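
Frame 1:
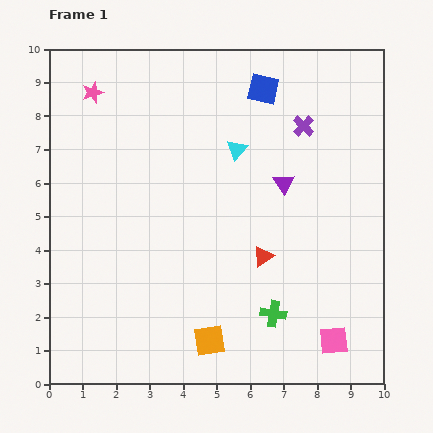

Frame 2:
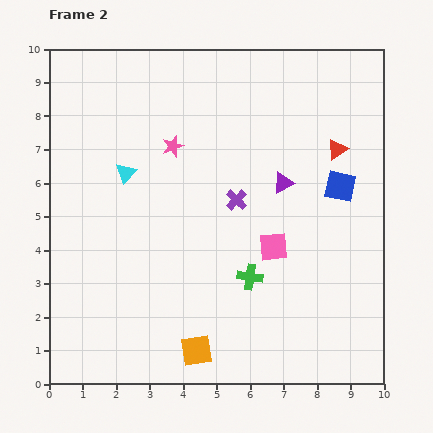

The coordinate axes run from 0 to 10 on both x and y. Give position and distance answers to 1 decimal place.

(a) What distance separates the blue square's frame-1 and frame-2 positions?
3.7

The blue square moved from (6.4, 8.8) to (8.7, 5.9), a distance of √(2.3² + 2.9²) ≈ 3.7.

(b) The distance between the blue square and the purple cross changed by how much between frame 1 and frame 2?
+1.5

Distance in frame 1: 1.6. Distance in frame 2: 3.1.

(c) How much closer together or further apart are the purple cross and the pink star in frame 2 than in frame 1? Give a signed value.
-3.9

Distance in frame 1: 6.4. Distance in frame 2: 2.5.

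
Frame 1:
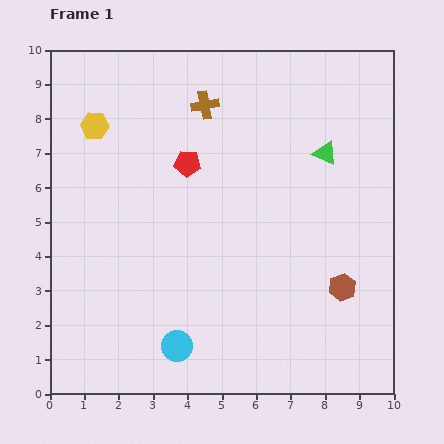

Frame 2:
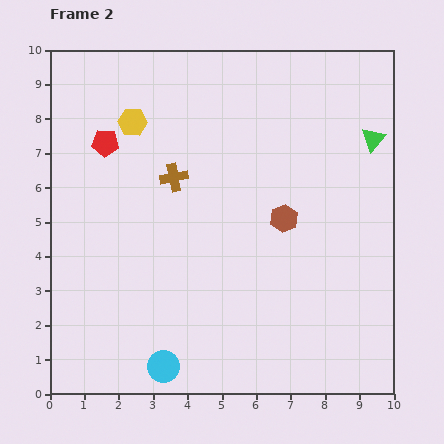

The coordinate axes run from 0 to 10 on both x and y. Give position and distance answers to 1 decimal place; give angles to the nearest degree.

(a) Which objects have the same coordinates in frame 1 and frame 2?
none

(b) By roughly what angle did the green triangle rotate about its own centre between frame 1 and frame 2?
46° clockwise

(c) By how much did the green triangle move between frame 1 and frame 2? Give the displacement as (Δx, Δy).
(1.4, 0.4)

The green triangle was at (8.0, 7.0) in frame 1 and (9.4, 7.4) in frame 2.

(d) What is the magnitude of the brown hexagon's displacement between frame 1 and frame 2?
2.6

The brown hexagon moved from (8.5, 3.1) to (6.8, 5.1), a distance of √(1.7² + 2.0²) ≈ 2.6.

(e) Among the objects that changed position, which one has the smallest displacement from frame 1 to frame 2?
the cyan circle

(moved 0.7)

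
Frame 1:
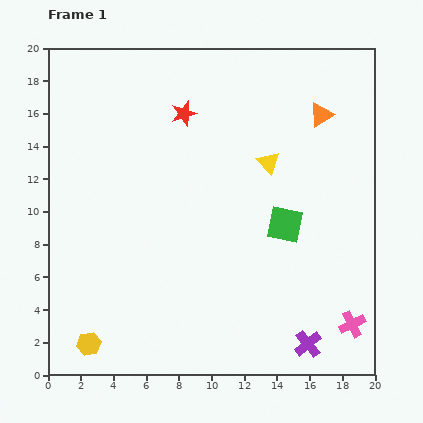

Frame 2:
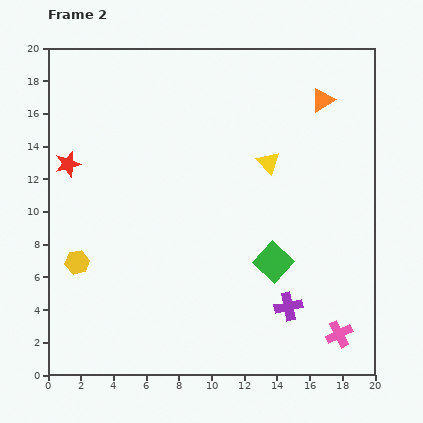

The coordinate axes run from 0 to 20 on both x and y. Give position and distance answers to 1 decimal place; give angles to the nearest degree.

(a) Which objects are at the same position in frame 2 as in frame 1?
the yellow triangle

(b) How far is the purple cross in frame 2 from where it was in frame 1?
2.6

The purple cross moved from (15.9, 1.9) to (14.7, 4.2), a distance of √(1.2² + 2.3²) ≈ 2.6.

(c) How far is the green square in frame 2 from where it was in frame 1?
2.4

The green square moved from (14.5, 9.2) to (13.8, 6.9), a distance of √(0.7² + 2.3²) ≈ 2.4.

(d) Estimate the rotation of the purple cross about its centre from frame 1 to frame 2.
28° clockwise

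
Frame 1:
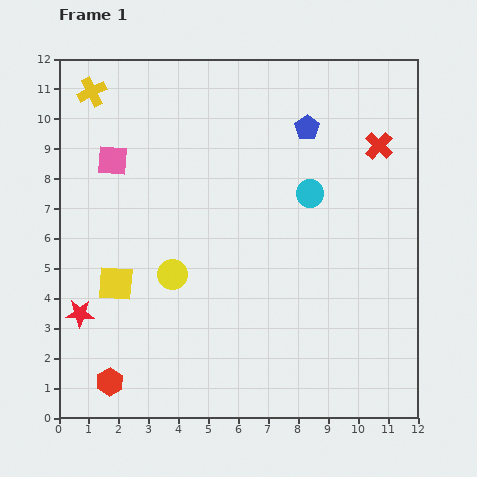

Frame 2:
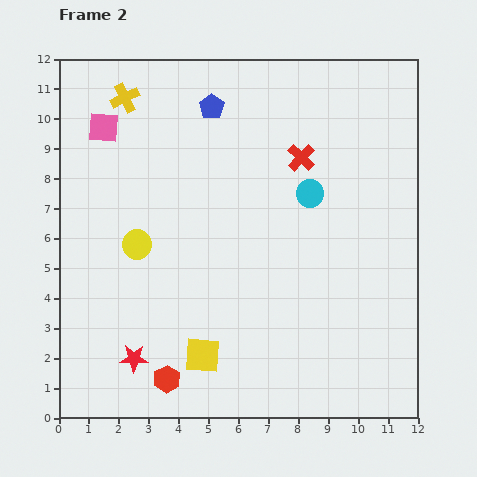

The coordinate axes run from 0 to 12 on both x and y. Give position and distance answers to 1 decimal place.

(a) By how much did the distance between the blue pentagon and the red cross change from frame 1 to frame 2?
+0.9

Distance in frame 1: 2.5. Distance in frame 2: 3.4.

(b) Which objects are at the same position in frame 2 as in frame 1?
the cyan circle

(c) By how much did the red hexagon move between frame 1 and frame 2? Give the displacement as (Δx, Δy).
(1.9, 0.1)

The red hexagon was at (1.7, 1.2) in frame 1 and (3.6, 1.3) in frame 2.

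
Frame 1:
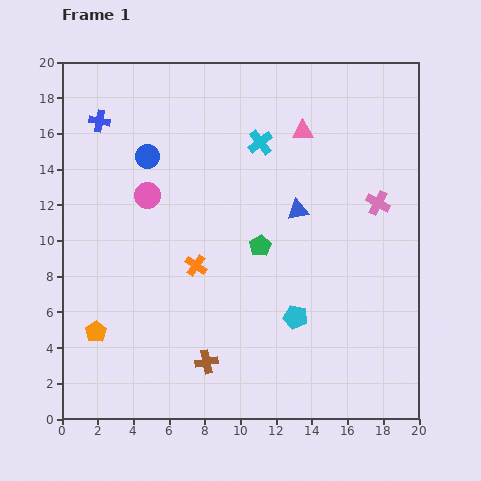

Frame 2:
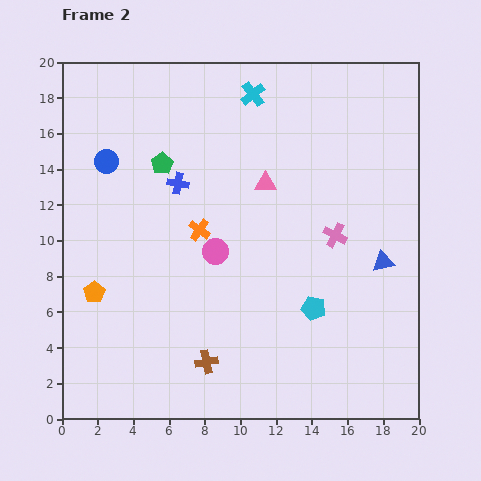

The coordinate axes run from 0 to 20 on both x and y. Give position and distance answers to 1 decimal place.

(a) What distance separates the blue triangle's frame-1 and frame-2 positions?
5.6

The blue triangle moved from (13.2, 11.7) to (18.0, 8.8), a distance of √(4.8² + 2.9²) ≈ 5.6.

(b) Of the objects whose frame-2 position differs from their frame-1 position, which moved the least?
the cyan pentagon

(moved 1.1)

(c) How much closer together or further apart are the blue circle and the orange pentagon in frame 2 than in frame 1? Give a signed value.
-2.9

Distance in frame 1: 10.2. Distance in frame 2: 7.3.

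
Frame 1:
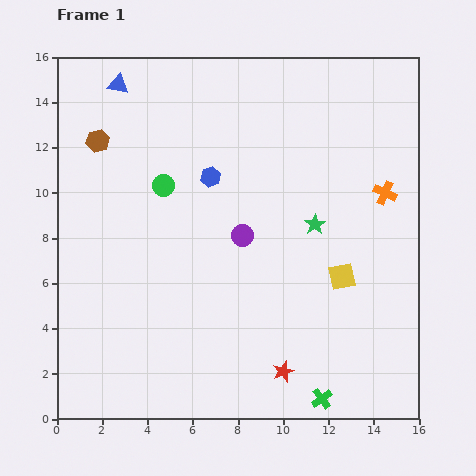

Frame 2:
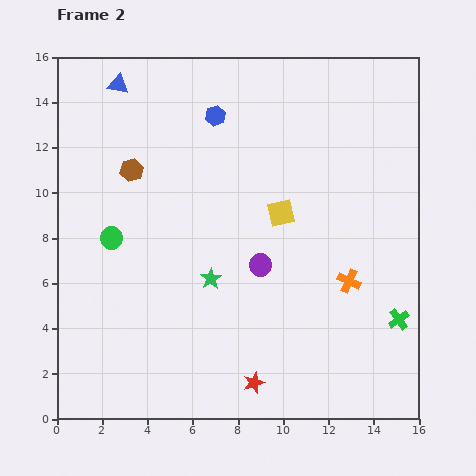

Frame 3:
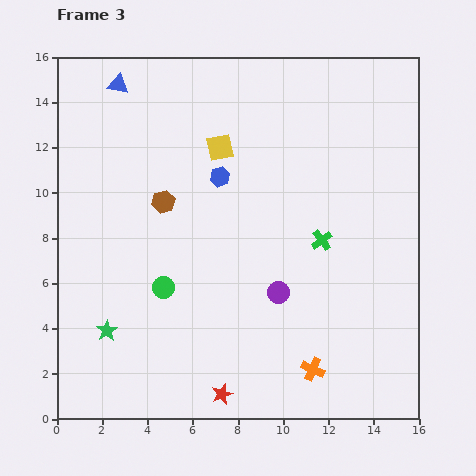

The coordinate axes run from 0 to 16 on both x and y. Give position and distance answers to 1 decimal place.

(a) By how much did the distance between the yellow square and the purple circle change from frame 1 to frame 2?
-2.3

Distance in frame 1: 4.8. Distance in frame 2: 2.5.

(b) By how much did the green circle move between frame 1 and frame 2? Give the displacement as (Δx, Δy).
(-2.3, -2.3)

The green circle was at (4.7, 10.3) in frame 1 and (2.4, 8.0) in frame 2.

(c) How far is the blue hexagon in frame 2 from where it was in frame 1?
2.7

The blue hexagon moved from (6.8, 10.7) to (7.0, 13.4), a distance of √(0.2² + 2.7²) ≈ 2.7.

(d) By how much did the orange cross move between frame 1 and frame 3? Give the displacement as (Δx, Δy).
(-3.2, -7.8)

The orange cross was at (14.5, 10.0) in frame 1 and (11.3, 2.2) in frame 3.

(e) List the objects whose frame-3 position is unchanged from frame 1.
the blue triangle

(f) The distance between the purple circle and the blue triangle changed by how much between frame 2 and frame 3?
+1.4

Distance in frame 2: 10.2. Distance in frame 3: 11.6.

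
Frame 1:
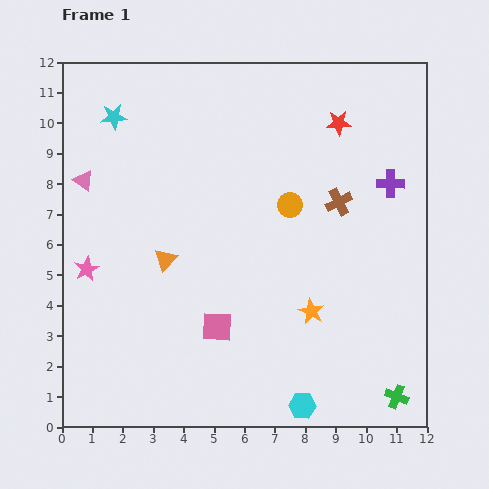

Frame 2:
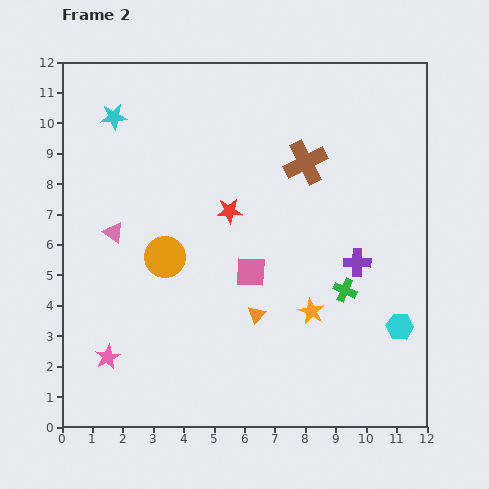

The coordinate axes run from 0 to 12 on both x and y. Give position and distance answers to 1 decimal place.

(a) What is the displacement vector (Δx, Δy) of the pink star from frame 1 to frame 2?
(0.7, -2.9)

The pink star was at (0.8, 5.2) in frame 1 and (1.5, 2.3) in frame 2.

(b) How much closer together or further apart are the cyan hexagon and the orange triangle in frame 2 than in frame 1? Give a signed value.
-1.9

Distance in frame 1: 6.6. Distance in frame 2: 4.7.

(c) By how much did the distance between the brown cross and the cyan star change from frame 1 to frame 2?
-1.4

Distance in frame 1: 7.9. Distance in frame 2: 6.5.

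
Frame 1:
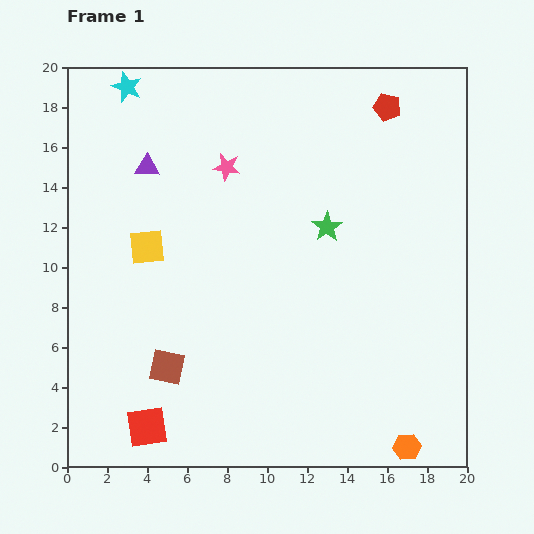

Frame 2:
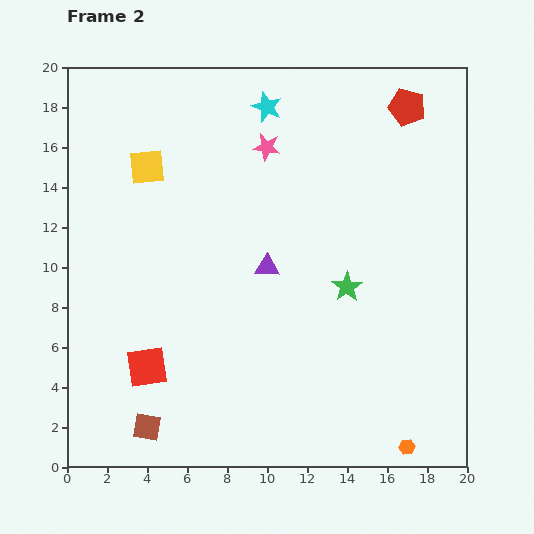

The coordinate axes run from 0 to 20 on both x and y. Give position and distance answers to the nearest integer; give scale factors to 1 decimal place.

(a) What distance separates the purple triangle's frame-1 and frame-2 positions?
8

The purple triangle moved from (4, 15) to (10, 10), a distance of √(6² + 5²) ≈ 8.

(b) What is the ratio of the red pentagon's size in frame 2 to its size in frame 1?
1.4×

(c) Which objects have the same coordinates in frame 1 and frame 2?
the orange hexagon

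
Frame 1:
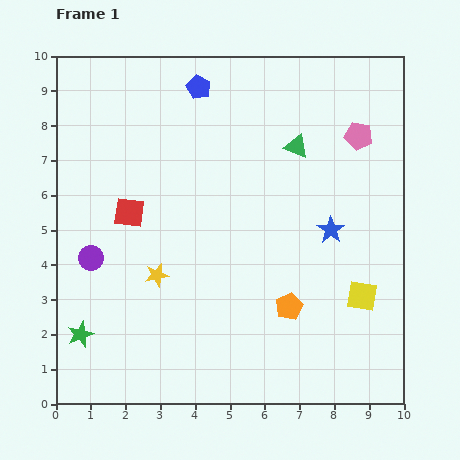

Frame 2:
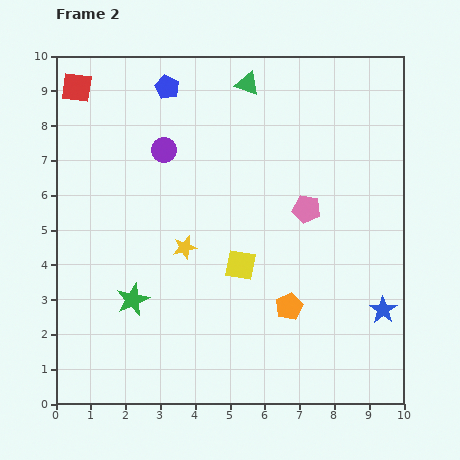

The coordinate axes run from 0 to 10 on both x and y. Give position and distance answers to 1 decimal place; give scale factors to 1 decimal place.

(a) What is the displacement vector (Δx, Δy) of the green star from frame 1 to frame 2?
(1.5, 1.0)

The green star was at (0.7, 2.0) in frame 1 and (2.2, 3.0) in frame 2.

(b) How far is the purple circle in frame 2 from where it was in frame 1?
3.7

The purple circle moved from (1.0, 4.2) to (3.1, 7.3), a distance of √(2.1² + 3.1²) ≈ 3.7.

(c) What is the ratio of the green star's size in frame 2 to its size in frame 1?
1.3×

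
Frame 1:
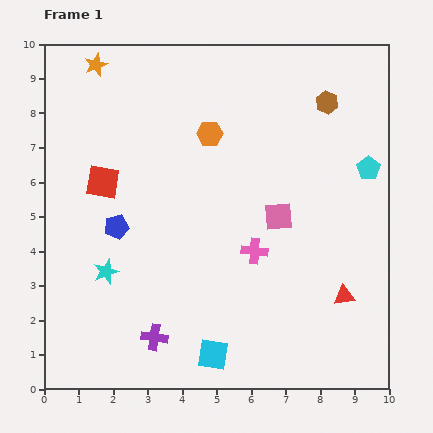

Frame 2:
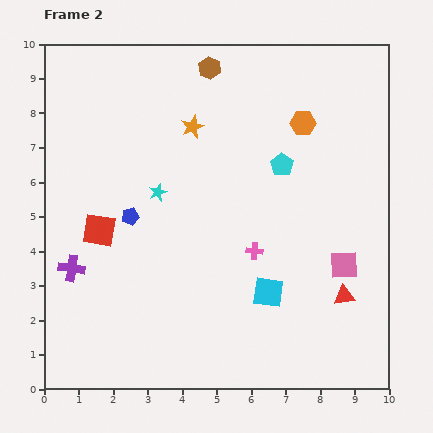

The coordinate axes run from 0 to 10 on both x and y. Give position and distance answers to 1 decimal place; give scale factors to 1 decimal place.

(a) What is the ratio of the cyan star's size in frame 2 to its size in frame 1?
0.7×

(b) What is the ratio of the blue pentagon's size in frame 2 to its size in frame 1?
0.7×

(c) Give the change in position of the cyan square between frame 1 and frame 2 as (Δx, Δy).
(1.6, 1.8)

The cyan square was at (4.9, 1.0) in frame 1 and (6.5, 2.8) in frame 2.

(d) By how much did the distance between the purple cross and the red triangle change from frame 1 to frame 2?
+2.3

Distance in frame 1: 5.6. Distance in frame 2: 7.9.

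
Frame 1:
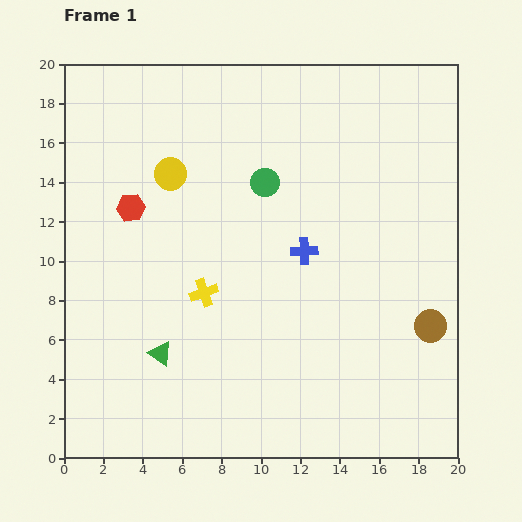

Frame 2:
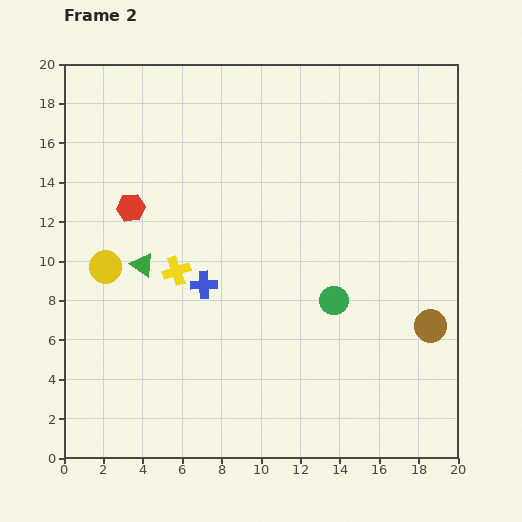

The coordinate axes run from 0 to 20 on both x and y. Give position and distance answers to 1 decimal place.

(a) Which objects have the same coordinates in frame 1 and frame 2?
the red hexagon, the brown circle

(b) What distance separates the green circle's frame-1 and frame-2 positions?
6.9

The green circle moved from (10.2, 14.0) to (13.7, 8.0), a distance of √(3.5² + 6.0²) ≈ 6.9.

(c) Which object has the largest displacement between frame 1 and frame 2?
the green circle

(moved 6.9; next 5.7)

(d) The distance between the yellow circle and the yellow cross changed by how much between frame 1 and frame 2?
-2.6

Distance in frame 1: 6.2. Distance in frame 2: 3.6.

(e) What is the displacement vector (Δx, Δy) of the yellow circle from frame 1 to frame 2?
(-3.3, -4.7)

The yellow circle was at (5.4, 14.4) in frame 1 and (2.1, 9.7) in frame 2.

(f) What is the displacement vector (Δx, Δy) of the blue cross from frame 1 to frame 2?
(-5.1, -1.7)

The blue cross was at (12.2, 10.5) in frame 1 and (7.1, 8.8) in frame 2.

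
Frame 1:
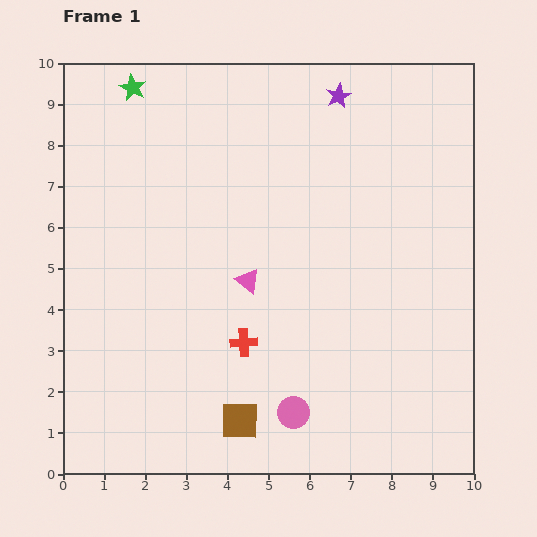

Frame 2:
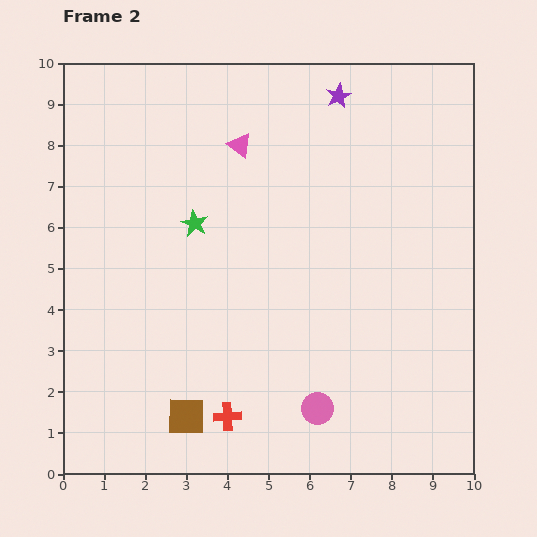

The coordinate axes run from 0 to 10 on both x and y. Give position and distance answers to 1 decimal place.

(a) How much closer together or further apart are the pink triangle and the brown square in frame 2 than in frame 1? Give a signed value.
+3.3

Distance in frame 1: 3.4. Distance in frame 2: 6.7.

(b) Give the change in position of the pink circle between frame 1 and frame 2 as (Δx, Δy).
(0.6, 0.1)

The pink circle was at (5.6, 1.5) in frame 1 and (6.2, 1.6) in frame 2.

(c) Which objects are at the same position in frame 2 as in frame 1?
the purple star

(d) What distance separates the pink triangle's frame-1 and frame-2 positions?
3.3

The pink triangle moved from (4.5, 4.7) to (4.3, 8.0), a distance of √(0.2² + 3.3²) ≈ 3.3.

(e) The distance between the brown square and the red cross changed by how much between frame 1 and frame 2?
-0.9

Distance in frame 1: 1.9. Distance in frame 2: 1.0.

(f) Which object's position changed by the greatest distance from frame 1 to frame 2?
the green star

(moved 3.6; next 3.3)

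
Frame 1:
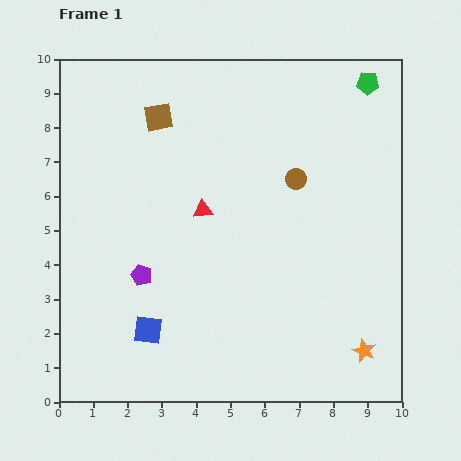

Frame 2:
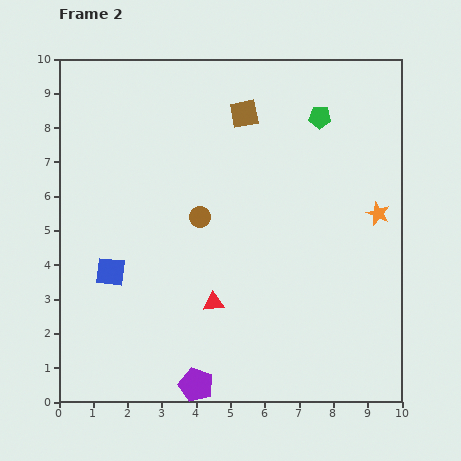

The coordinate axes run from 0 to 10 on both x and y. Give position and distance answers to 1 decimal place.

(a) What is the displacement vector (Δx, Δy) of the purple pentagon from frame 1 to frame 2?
(1.6, -3.2)

The purple pentagon was at (2.4, 3.7) in frame 1 and (4.0, 0.5) in frame 2.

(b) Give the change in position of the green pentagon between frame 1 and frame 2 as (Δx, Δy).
(-1.4, -1.0)

The green pentagon was at (9.0, 9.3) in frame 1 and (7.6, 8.3) in frame 2.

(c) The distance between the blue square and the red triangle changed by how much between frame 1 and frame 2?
-0.7

Distance in frame 1: 3.8. Distance in frame 2: 3.1.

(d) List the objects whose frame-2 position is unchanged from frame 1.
none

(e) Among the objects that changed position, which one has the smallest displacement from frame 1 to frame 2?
the green pentagon

(moved 1.7)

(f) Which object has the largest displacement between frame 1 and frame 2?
the orange star

(moved 4.0; next 3.6)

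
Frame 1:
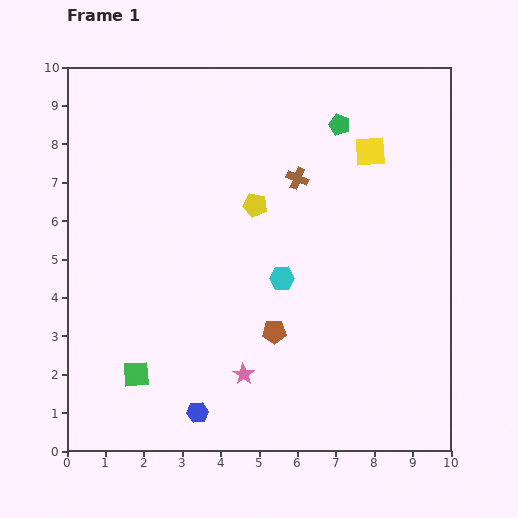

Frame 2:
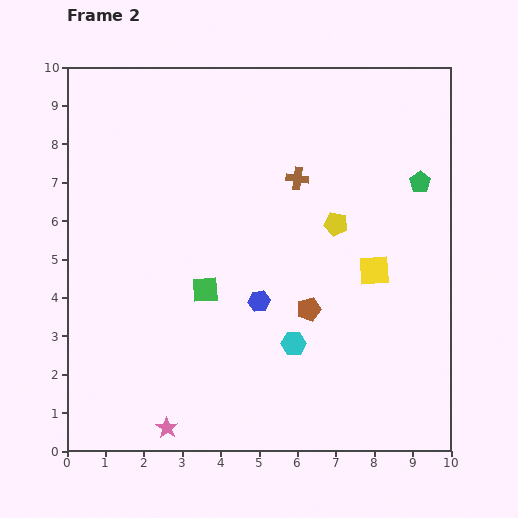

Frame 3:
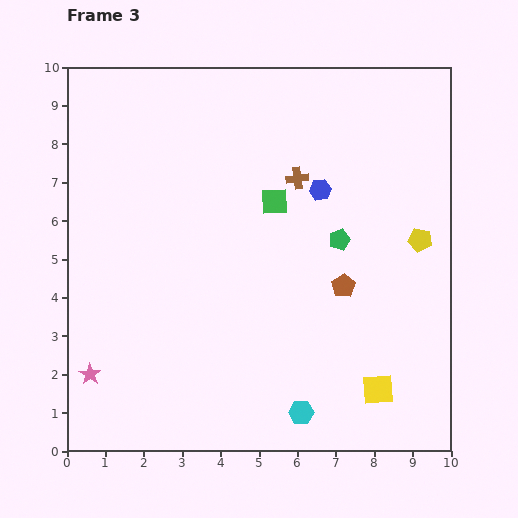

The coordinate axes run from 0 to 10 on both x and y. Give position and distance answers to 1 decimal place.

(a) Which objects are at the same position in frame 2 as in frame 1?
the brown cross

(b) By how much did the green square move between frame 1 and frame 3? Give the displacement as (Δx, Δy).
(3.6, 4.5)

The green square was at (1.8, 2.0) in frame 1 and (5.4, 6.5) in frame 3.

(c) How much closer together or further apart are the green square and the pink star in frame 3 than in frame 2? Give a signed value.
+2.9

Distance in frame 2: 3.7. Distance in frame 3: 6.6.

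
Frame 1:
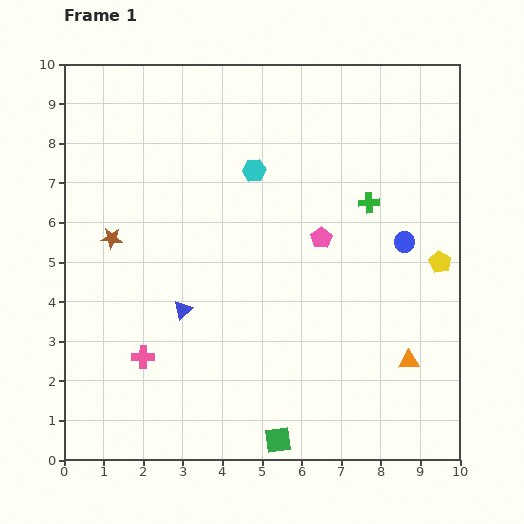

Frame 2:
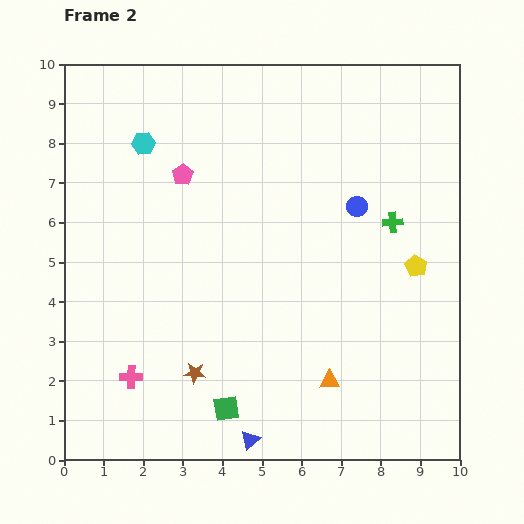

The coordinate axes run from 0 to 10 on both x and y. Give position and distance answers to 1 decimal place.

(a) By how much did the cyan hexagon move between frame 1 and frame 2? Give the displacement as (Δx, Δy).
(-2.8, 0.7)

The cyan hexagon was at (4.8, 7.3) in frame 1 and (2.0, 8.0) in frame 2.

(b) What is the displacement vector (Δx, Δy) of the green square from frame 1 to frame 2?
(-1.3, 0.8)

The green square was at (5.4, 0.5) in frame 1 and (4.1, 1.3) in frame 2.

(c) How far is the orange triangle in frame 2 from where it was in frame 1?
2.1

The orange triangle moved from (8.7, 2.5) to (6.7, 2.0), a distance of √(2.0² + 0.5²) ≈ 2.1.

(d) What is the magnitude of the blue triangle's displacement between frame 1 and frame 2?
3.7

The blue triangle moved from (3.0, 3.8) to (4.7, 0.5), a distance of √(1.7² + 3.3²) ≈ 3.7.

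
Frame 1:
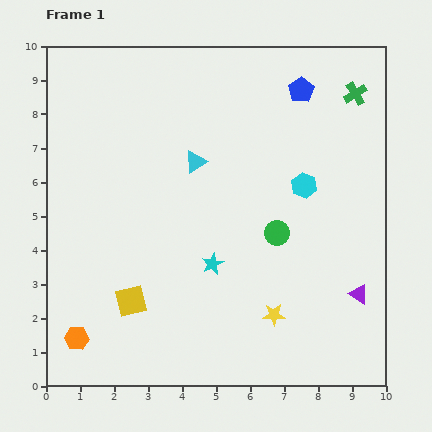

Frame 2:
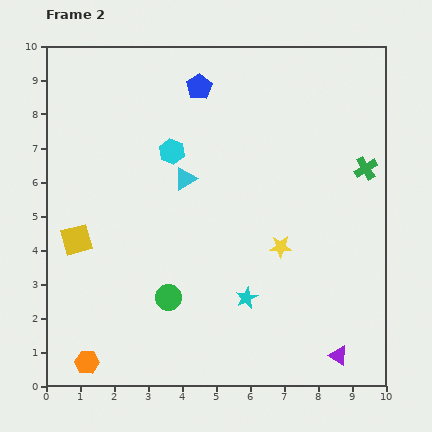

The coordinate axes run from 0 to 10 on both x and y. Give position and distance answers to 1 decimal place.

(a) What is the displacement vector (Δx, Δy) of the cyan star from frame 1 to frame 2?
(1.0, -1.0)

The cyan star was at (4.9, 3.6) in frame 1 and (5.9, 2.6) in frame 2.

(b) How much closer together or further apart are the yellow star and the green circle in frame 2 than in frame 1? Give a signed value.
+1.2

Distance in frame 1: 2.4. Distance in frame 2: 3.6.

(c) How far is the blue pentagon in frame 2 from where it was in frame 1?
3.0

The blue pentagon moved from (7.5, 8.7) to (4.5, 8.8), a distance of √(3.0² + 0.1²) ≈ 3.0.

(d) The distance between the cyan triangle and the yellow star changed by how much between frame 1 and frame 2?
-1.7

Distance in frame 1: 5.1. Distance in frame 2: 3.4.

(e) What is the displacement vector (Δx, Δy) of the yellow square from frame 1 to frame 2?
(-1.6, 1.8)

The yellow square was at (2.5, 2.5) in frame 1 and (0.9, 4.3) in frame 2.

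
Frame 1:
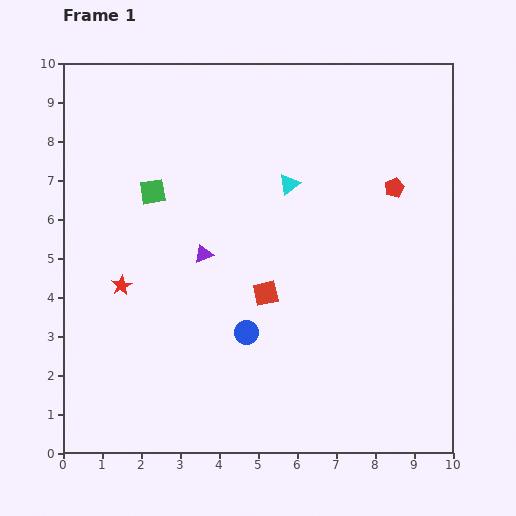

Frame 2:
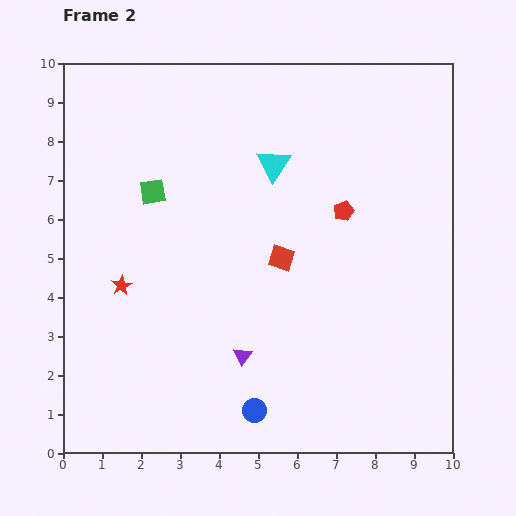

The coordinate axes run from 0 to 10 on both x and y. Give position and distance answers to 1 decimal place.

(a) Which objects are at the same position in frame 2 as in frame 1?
the green square, the red star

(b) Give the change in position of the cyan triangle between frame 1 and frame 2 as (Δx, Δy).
(-0.4, 0.5)

The cyan triangle was at (5.8, 6.9) in frame 1 and (5.4, 7.4) in frame 2.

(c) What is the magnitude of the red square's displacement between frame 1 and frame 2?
1.0

The red square moved from (5.2, 4.1) to (5.6, 5.0), a distance of √(0.4² + 0.9²) ≈ 1.0.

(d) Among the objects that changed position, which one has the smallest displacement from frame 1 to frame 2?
the cyan triangle

(moved 0.6)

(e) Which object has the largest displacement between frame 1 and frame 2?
the purple triangle

(moved 2.8; next 2.0)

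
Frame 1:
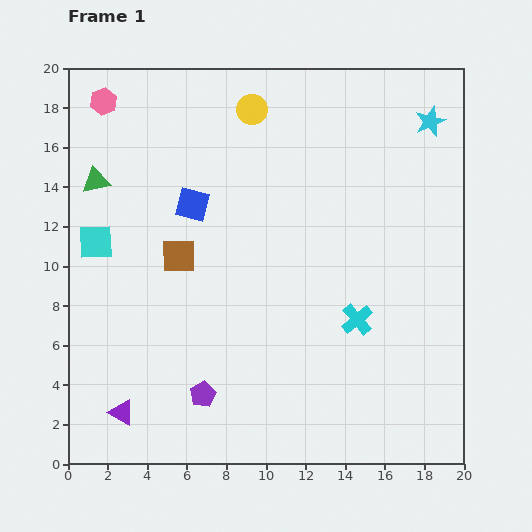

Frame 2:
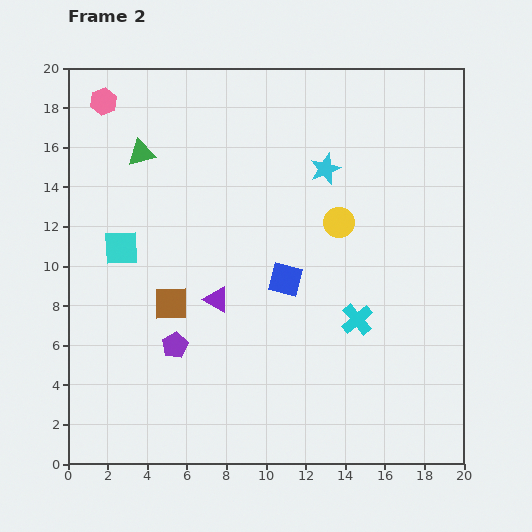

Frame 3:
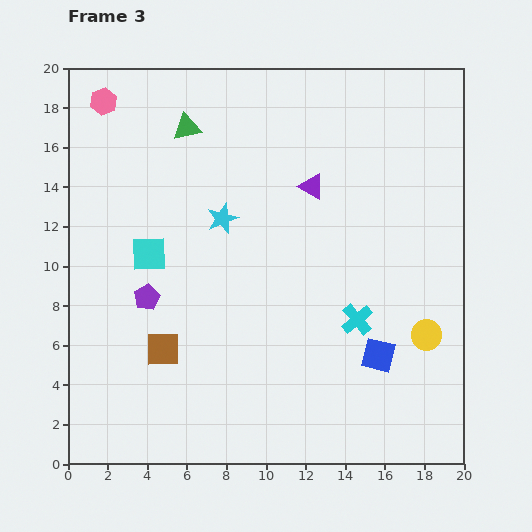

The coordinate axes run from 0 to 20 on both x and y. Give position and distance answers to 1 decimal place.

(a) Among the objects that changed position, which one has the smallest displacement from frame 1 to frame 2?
the cyan square

(moved 1.3)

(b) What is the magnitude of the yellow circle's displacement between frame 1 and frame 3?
14.4

The yellow circle moved from (9.3, 17.9) to (18.1, 6.5), a distance of √(8.8² + 11.4²) ≈ 14.4.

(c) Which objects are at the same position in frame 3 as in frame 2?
the pink hexagon, the cyan cross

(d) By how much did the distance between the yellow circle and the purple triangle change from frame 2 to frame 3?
+2.2

Distance in frame 2: 7.3. Distance in frame 3: 9.5.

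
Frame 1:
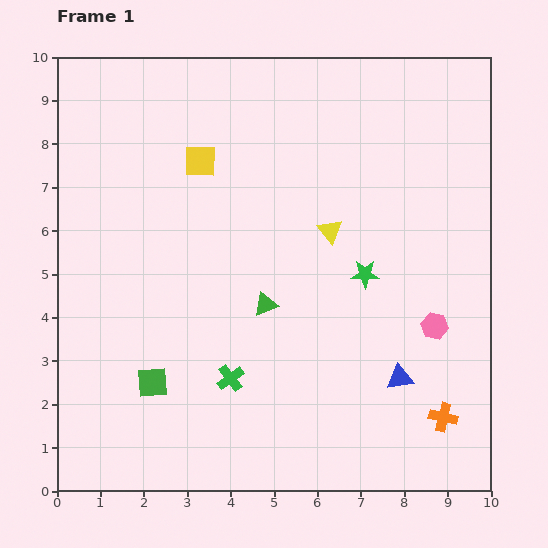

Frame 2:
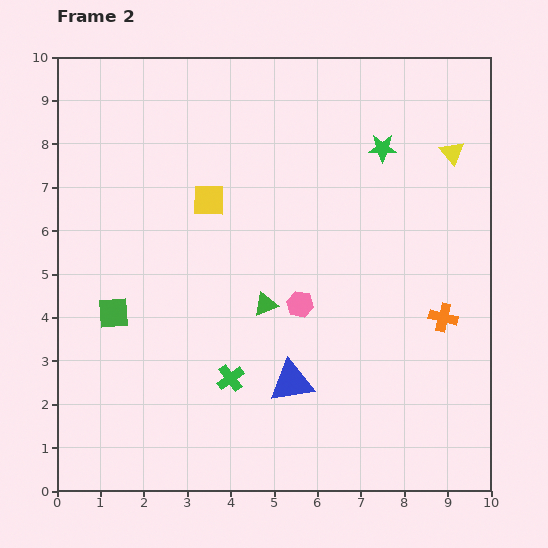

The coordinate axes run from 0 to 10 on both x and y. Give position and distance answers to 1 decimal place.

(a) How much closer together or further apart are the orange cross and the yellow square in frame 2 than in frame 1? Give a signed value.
-2.1

Distance in frame 1: 8.1. Distance in frame 2: 6.0.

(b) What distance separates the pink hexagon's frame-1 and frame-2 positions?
3.1

The pink hexagon moved from (8.7, 3.8) to (5.6, 4.3), a distance of √(3.1² + 0.5²) ≈ 3.1.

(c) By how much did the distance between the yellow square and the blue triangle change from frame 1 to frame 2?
-2.2

Distance in frame 1: 6.8. Distance in frame 2: 4.6.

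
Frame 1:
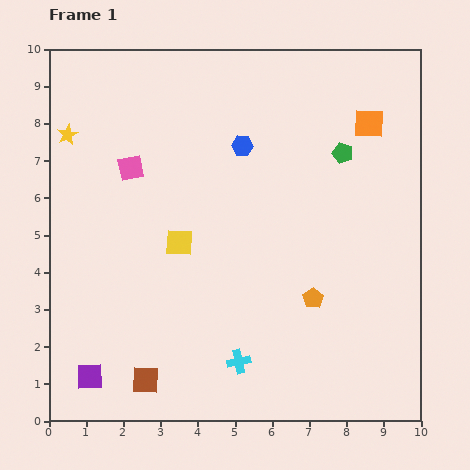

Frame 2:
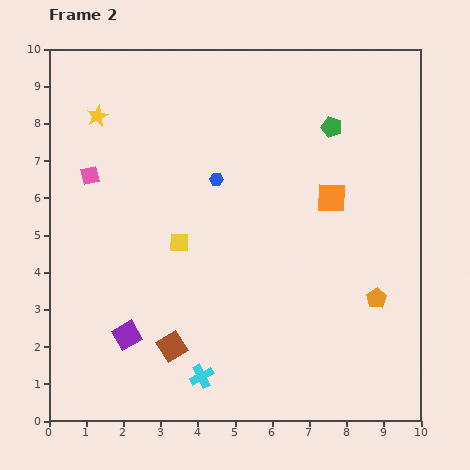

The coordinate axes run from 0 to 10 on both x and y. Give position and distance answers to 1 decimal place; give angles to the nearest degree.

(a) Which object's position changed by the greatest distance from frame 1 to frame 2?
the orange square

(moved 2.2; next 1.7)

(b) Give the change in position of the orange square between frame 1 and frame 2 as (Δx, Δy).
(-1.0, -2.0)

The orange square was at (8.6, 8.0) in frame 1 and (7.6, 6.0) in frame 2.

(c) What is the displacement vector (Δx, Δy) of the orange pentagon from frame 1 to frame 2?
(1.7, 0.0)

The orange pentagon was at (7.1, 3.3) in frame 1 and (8.8, 3.3) in frame 2.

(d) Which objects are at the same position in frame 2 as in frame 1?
the yellow square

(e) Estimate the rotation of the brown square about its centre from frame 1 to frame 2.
35° counter-clockwise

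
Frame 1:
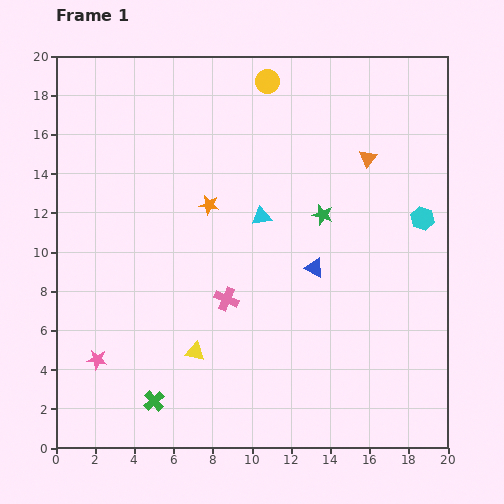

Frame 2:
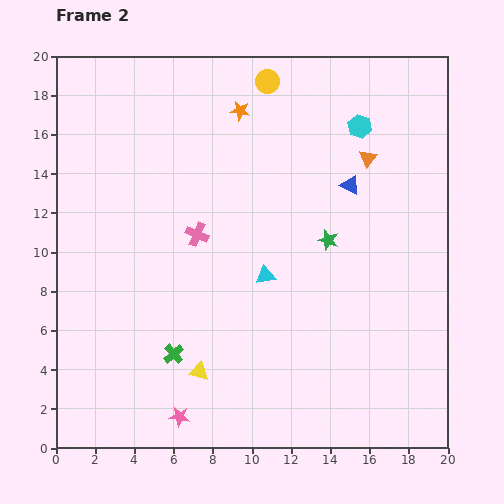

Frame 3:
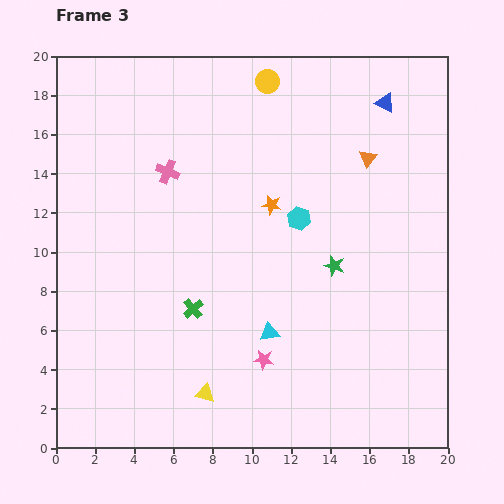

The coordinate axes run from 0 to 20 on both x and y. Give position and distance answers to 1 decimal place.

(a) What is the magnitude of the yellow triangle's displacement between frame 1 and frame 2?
1.0

The yellow triangle moved from (7.1, 4.9) to (7.3, 3.9), a distance of √(0.2² + 1.0²) ≈ 1.0.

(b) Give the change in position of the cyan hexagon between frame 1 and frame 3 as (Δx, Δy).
(-6.3, 0.0)

The cyan hexagon was at (18.7, 11.7) in frame 1 and (12.4, 11.7) in frame 3.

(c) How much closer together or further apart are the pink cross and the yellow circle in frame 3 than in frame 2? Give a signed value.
-1.7

Distance in frame 2: 8.6. Distance in frame 3: 6.9.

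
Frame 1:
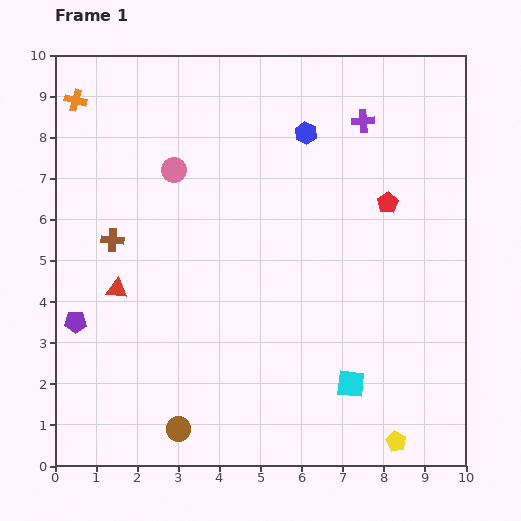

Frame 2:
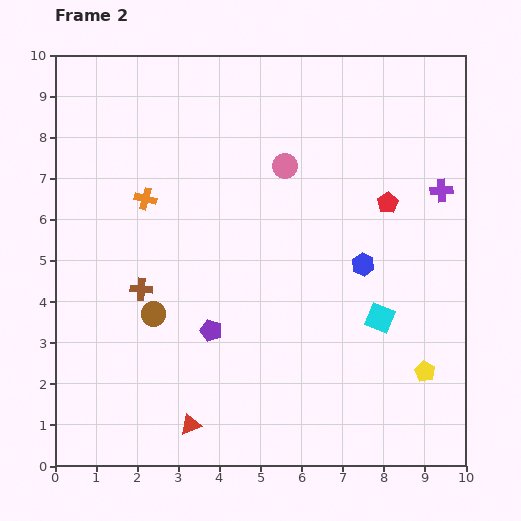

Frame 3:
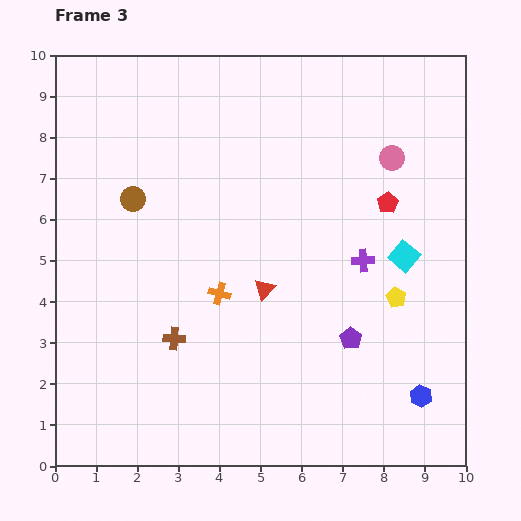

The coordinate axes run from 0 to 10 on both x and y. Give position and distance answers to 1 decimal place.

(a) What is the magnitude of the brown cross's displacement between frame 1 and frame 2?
1.4

The brown cross moved from (1.4, 5.5) to (2.1, 4.3), a distance of √(0.7² + 1.2²) ≈ 1.4.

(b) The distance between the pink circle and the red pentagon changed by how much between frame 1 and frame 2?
-2.6

Distance in frame 1: 5.3. Distance in frame 2: 2.7.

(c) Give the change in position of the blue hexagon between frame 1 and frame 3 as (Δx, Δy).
(2.8, -6.4)

The blue hexagon was at (6.1, 8.1) in frame 1 and (8.9, 1.7) in frame 3.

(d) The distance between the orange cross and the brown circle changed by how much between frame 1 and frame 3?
-5.3

Distance in frame 1: 8.4. Distance in frame 3: 3.1.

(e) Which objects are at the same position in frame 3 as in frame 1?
the red pentagon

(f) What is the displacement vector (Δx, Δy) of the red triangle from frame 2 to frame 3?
(1.8, 3.3)

The red triangle was at (3.3, 1.0) in frame 2 and (5.1, 4.3) in frame 3.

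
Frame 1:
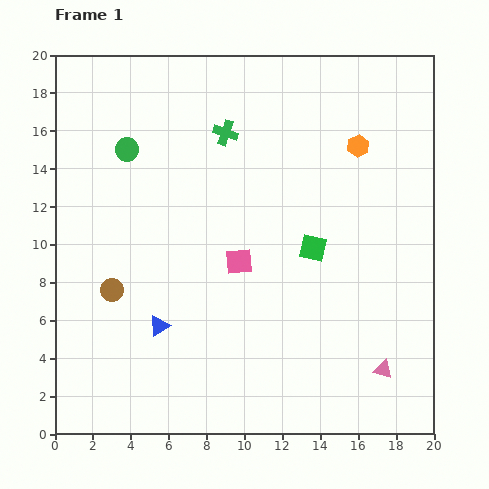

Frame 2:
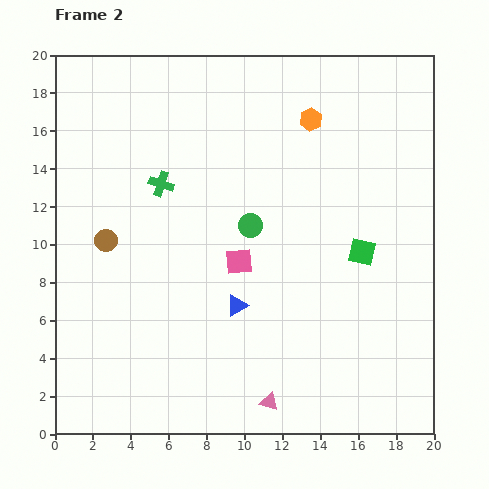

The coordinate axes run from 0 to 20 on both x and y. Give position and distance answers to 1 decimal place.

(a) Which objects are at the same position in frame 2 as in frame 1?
the pink square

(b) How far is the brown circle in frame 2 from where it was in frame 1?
2.6

The brown circle moved from (3.0, 7.6) to (2.7, 10.2), a distance of √(0.3² + 2.6²) ≈ 2.6.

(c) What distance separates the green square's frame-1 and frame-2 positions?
2.6

The green square moved from (13.6, 9.8) to (16.2, 9.6), a distance of √(2.6² + 0.2²) ≈ 2.6.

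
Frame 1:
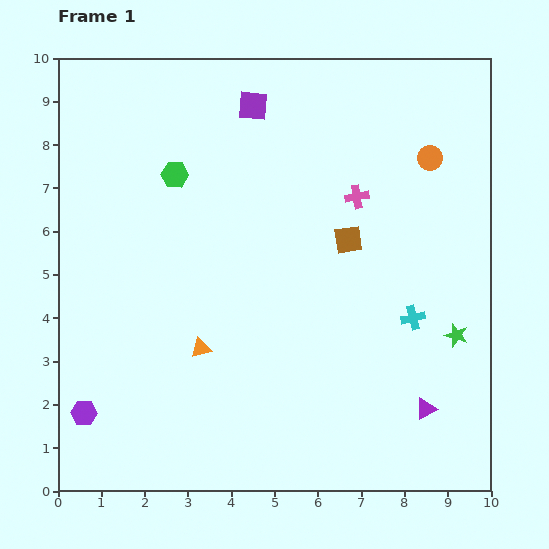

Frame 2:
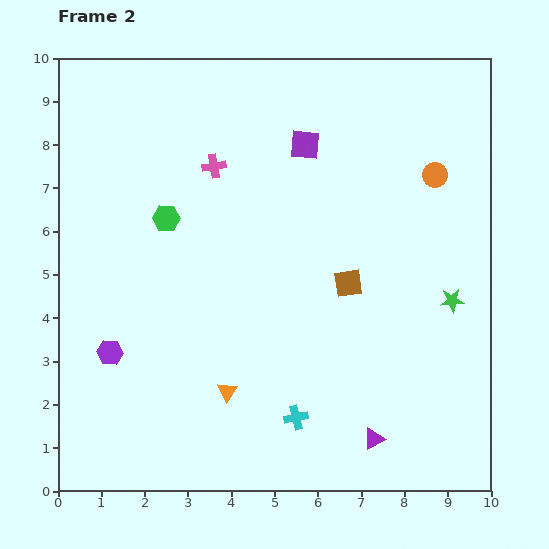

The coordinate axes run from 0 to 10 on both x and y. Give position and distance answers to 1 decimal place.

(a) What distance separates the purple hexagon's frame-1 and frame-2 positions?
1.5

The purple hexagon moved from (0.6, 1.8) to (1.2, 3.2), a distance of √(0.6² + 1.4²) ≈ 1.5.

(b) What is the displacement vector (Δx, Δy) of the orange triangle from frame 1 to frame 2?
(0.6, -1.0)

The orange triangle was at (3.3, 3.3) in frame 1 and (3.9, 2.3) in frame 2.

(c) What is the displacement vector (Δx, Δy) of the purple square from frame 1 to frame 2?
(1.2, -0.9)

The purple square was at (4.5, 8.9) in frame 1 and (5.7, 8.0) in frame 2.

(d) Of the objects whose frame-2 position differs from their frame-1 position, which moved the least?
the orange circle

(moved 0.4)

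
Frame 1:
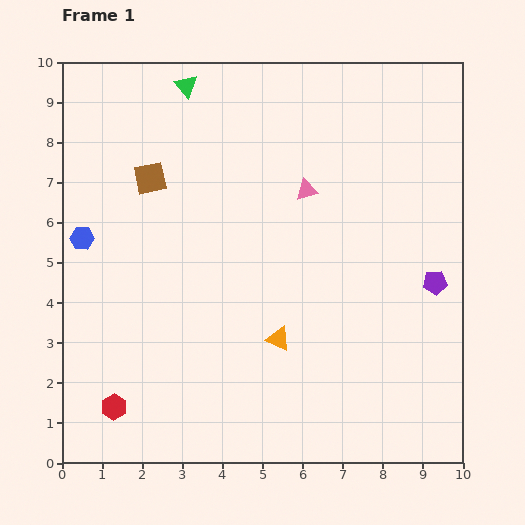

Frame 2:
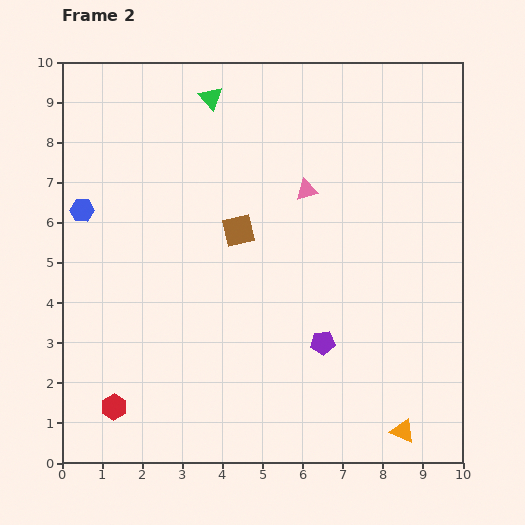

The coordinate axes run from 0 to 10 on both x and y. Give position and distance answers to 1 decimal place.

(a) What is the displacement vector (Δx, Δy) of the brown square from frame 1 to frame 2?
(2.2, -1.3)

The brown square was at (2.2, 7.1) in frame 1 and (4.4, 5.8) in frame 2.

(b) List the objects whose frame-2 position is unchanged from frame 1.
the red hexagon, the pink triangle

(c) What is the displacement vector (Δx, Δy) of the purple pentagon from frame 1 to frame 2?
(-2.8, -1.5)

The purple pentagon was at (9.3, 4.5) in frame 1 and (6.5, 3.0) in frame 2.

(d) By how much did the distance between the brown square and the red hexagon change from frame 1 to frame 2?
-0.4

Distance in frame 1: 5.8. Distance in frame 2: 5.4.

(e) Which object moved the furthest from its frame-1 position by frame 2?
the orange triangle

(moved 3.9; next 3.2)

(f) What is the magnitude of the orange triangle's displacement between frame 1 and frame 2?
3.9

The orange triangle moved from (5.4, 3.1) to (8.5, 0.8), a distance of √(3.1² + 2.3²) ≈ 3.9.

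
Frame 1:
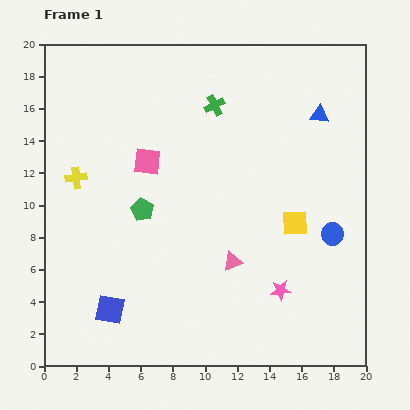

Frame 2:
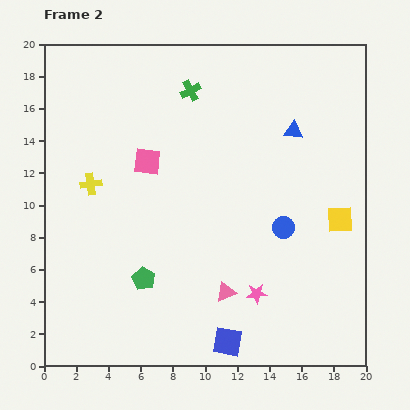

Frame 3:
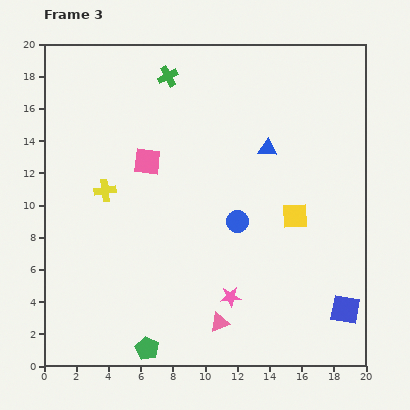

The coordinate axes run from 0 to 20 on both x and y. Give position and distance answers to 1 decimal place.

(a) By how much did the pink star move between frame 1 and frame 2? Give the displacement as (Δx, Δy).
(-1.5, -0.2)

The pink star was at (14.7, 4.7) in frame 1 and (13.2, 4.5) in frame 2.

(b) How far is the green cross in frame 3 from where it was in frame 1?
3.4

The green cross moved from (10.6, 16.2) to (7.7, 18.0), a distance of √(2.9² + 1.8²) ≈ 3.4.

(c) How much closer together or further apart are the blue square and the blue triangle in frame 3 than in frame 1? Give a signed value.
-6.7

Distance in frame 1: 17.8. Distance in frame 3: 11.1.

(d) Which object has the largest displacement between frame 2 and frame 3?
the blue square

(moved 7.6; next 4.3)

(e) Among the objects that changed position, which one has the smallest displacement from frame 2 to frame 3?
the yellow cross

(moved 1.0)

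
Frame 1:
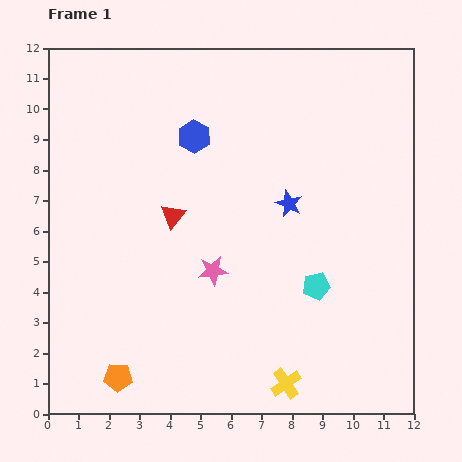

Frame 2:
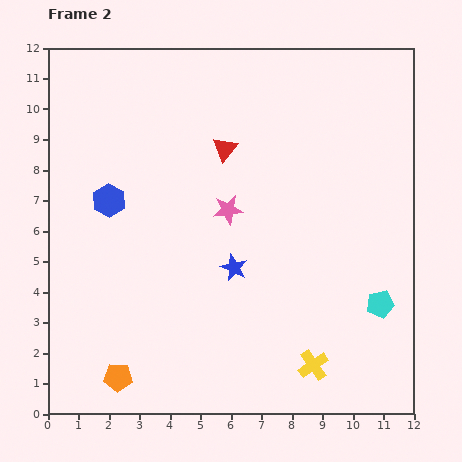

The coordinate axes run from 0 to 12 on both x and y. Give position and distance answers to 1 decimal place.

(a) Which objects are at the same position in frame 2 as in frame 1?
the orange pentagon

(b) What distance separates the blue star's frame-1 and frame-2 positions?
2.8

The blue star moved from (7.9, 6.9) to (6.1, 4.8), a distance of √(1.8² + 2.1²) ≈ 2.8.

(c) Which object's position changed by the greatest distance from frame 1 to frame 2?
the blue hexagon

(moved 3.5; next 2.8)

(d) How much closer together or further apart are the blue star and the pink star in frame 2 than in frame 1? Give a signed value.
-1.4

Distance in frame 1: 3.3. Distance in frame 2: 1.9.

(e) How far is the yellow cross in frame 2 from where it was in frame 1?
1.1

The yellow cross moved from (7.8, 1.0) to (8.7, 1.6), a distance of √(0.9² + 0.6²) ≈ 1.1.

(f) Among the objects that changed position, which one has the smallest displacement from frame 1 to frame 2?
the yellow cross

(moved 1.1)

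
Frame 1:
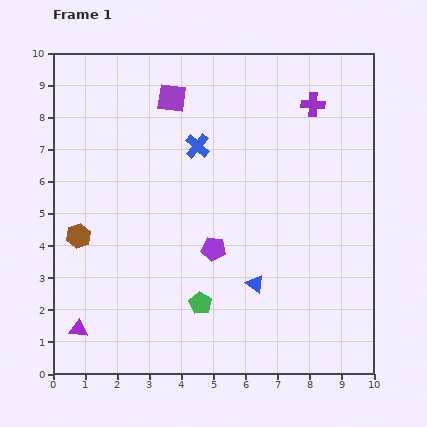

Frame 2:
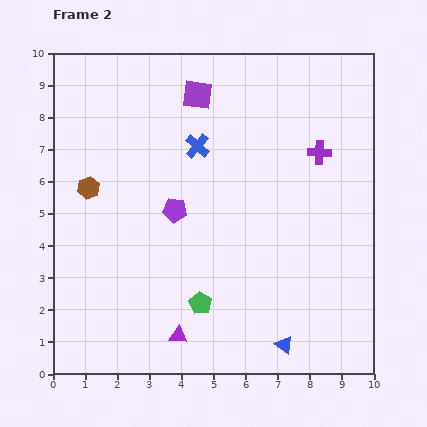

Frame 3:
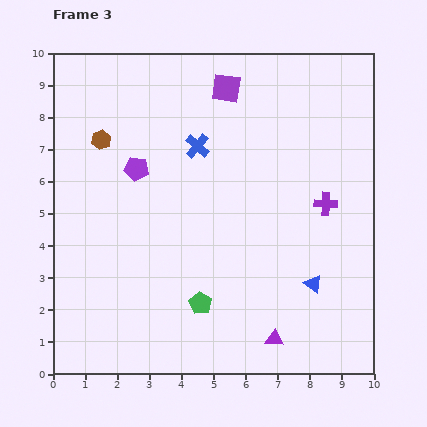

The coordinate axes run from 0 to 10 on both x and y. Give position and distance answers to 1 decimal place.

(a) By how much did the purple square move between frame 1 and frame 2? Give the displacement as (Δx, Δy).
(0.8, 0.1)

The purple square was at (3.7, 8.6) in frame 1 and (4.5, 8.7) in frame 2.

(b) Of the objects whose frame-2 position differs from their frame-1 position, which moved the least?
the purple square

(moved 0.8)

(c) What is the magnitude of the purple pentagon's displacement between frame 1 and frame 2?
1.7

The purple pentagon moved from (5.0, 3.9) to (3.8, 5.1), a distance of √(1.2² + 1.2²) ≈ 1.7.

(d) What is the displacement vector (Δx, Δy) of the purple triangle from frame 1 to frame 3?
(6.1, -0.3)

The purple triangle was at (0.8, 1.4) in frame 1 and (6.9, 1.1) in frame 3.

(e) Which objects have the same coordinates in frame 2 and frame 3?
the blue cross, the green pentagon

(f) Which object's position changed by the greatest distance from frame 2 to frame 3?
the purple triangle

(moved 3.0; next 2.1)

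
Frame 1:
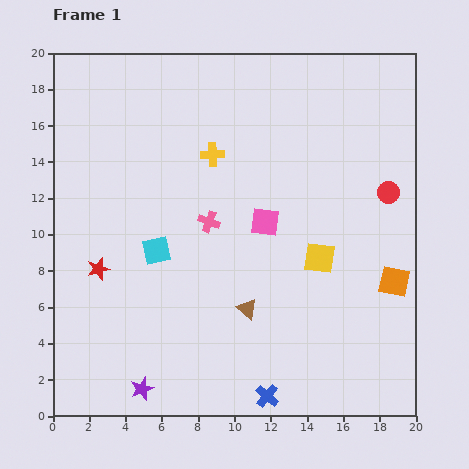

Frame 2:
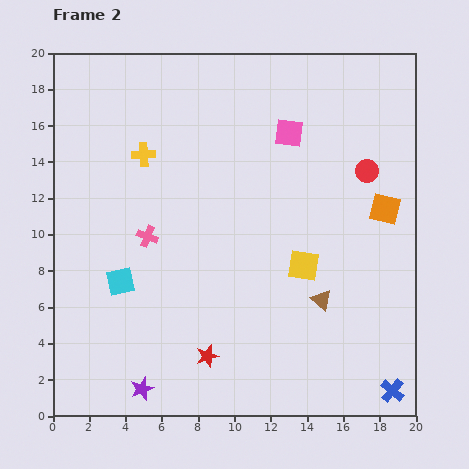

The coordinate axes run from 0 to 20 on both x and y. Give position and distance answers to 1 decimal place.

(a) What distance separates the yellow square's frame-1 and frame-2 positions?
1.0

The yellow square moved from (14.7, 8.7) to (13.8, 8.3), a distance of √(0.9² + 0.4²) ≈ 1.0.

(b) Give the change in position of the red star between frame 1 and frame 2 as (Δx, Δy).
(6.0, -4.8)

The red star was at (2.5, 8.1) in frame 1 and (8.5, 3.3) in frame 2.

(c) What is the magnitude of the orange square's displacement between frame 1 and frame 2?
4.0

The orange square moved from (18.8, 7.4) to (18.3, 11.4), a distance of √(0.5² + 4.0²) ≈ 4.0.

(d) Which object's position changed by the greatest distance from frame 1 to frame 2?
the red star

(moved 7.7; next 6.9)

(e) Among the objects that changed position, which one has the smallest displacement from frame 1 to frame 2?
the yellow square

(moved 1.0)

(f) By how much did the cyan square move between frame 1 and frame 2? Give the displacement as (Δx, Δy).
(-2.0, -1.7)

The cyan square was at (5.7, 9.1) in frame 1 and (3.7, 7.4) in frame 2.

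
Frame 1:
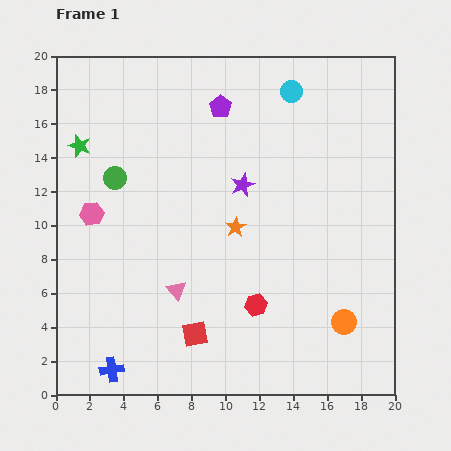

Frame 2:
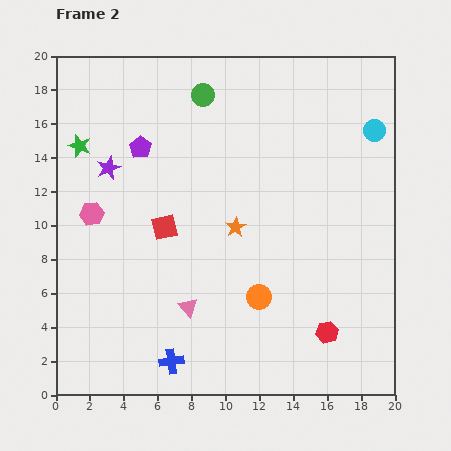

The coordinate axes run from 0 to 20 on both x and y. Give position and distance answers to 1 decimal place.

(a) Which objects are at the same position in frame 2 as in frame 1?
the orange star, the green star, the pink hexagon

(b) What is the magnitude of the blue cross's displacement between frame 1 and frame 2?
3.5

The blue cross moved from (3.3, 1.5) to (6.8, 2.0), a distance of √(3.5² + 0.5²) ≈ 3.5.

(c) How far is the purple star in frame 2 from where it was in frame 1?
8.0

The purple star moved from (11.0, 12.4) to (3.1, 13.4), a distance of √(7.9² + 1.0²) ≈ 8.0.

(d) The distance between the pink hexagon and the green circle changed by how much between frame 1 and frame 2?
+7.1

Distance in frame 1: 2.5. Distance in frame 2: 9.6.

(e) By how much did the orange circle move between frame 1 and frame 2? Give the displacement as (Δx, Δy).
(-5.0, 1.5)

The orange circle was at (17.0, 4.3) in frame 1 and (12.0, 5.8) in frame 2.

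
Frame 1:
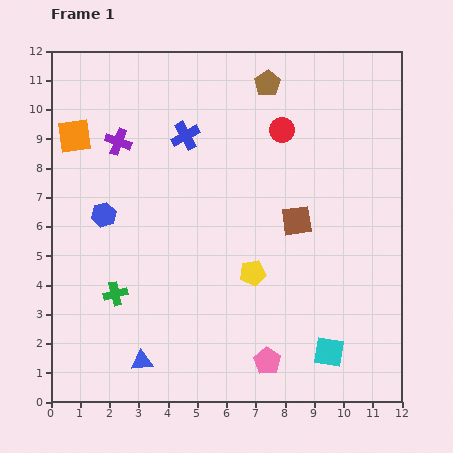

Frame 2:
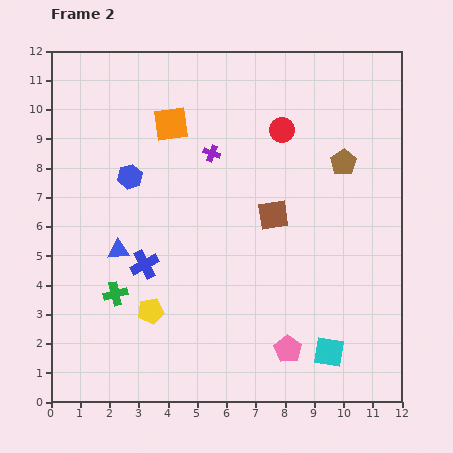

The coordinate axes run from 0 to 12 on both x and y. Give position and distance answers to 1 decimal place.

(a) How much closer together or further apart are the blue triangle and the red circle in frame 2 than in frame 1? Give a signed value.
-2.3

Distance in frame 1: 9.2. Distance in frame 2: 6.9.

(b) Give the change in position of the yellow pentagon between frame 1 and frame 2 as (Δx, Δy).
(-3.5, -1.3)

The yellow pentagon was at (6.9, 4.4) in frame 1 and (3.4, 3.1) in frame 2.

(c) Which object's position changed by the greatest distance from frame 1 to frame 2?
the blue cross

(moved 4.6; next 3.9)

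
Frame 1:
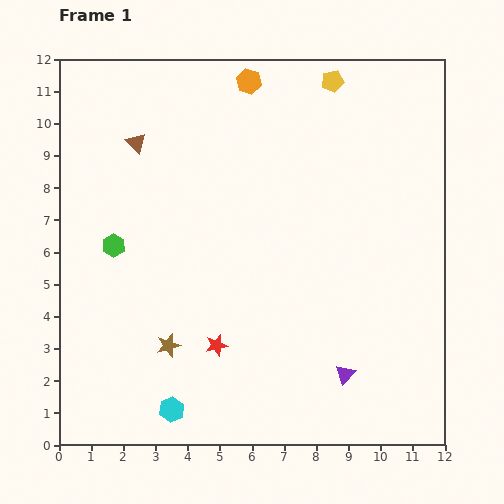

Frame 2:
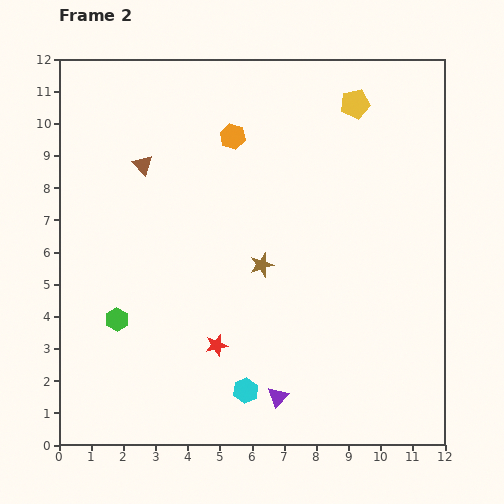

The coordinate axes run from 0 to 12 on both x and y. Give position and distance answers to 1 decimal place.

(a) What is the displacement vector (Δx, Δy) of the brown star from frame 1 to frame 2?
(2.9, 2.5)

The brown star was at (3.4, 3.1) in frame 1 and (6.3, 5.6) in frame 2.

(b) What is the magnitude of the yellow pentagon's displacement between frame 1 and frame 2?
1.0

The yellow pentagon moved from (8.5, 11.3) to (9.2, 10.6), a distance of √(0.7² + 0.7²) ≈ 1.0.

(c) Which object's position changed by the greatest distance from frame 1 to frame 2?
the brown star

(moved 3.8; next 2.4)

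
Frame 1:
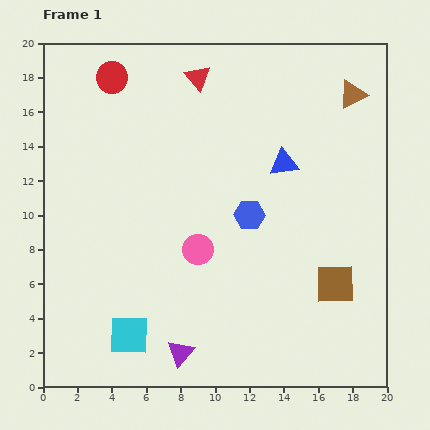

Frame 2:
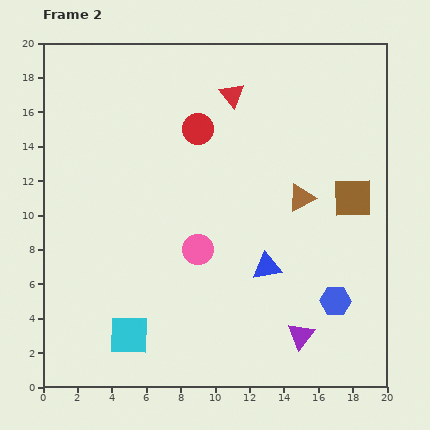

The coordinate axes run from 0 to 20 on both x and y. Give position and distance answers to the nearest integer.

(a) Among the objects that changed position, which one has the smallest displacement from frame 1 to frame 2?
the red triangle

(moved 2)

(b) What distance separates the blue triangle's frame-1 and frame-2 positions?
6

The blue triangle moved from (14, 13) to (13, 7), a distance of √(1² + 6²) ≈ 6.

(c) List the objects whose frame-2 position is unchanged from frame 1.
the cyan square, the pink circle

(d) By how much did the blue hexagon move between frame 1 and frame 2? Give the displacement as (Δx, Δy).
(5, -5)

The blue hexagon was at (12, 10) in frame 1 and (17, 5) in frame 2.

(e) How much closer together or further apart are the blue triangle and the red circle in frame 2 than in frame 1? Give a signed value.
-2

Distance in frame 1: 11. Distance in frame 2: 9.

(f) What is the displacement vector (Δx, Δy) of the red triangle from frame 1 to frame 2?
(2, -1)

The red triangle was at (9, 18) in frame 1 and (11, 17) in frame 2.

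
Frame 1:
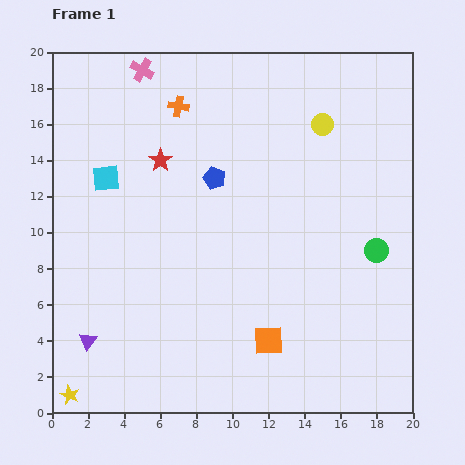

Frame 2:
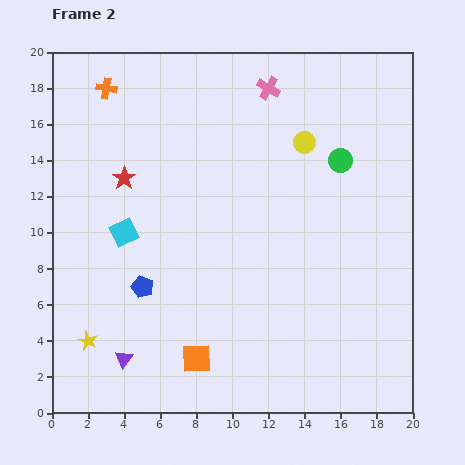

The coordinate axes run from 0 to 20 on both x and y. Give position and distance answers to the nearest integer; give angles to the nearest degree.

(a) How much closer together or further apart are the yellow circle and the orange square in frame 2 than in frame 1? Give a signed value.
+1

Distance in frame 1: 12. Distance in frame 2: 13.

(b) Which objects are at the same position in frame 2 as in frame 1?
none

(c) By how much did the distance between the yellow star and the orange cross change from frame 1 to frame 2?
-3

Distance in frame 1: 17. Distance in frame 2: 14.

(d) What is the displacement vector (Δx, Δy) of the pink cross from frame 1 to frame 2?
(7, -1)

The pink cross was at (5, 19) in frame 1 and (12, 18) in frame 2.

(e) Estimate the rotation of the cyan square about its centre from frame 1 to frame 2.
20° counter-clockwise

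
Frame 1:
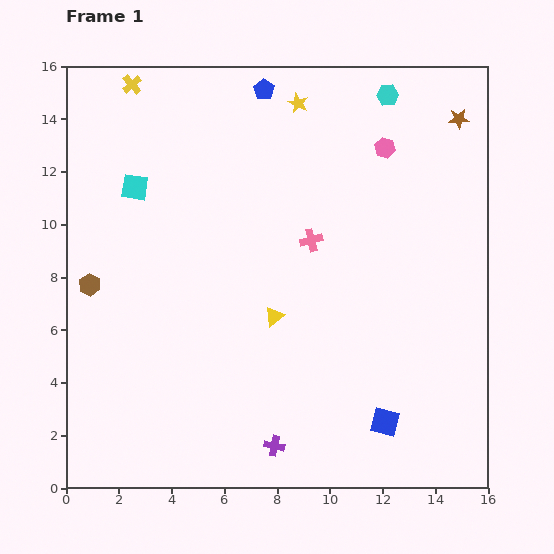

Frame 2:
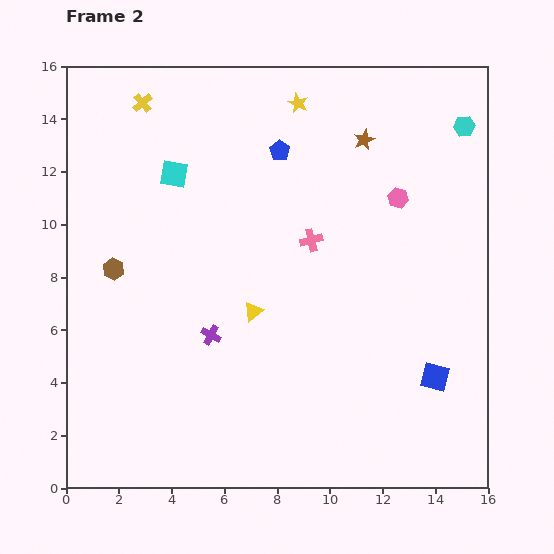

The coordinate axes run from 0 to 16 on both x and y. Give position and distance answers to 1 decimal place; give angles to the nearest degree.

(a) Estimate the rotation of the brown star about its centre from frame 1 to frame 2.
21° counter-clockwise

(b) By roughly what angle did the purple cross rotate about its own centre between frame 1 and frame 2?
17° clockwise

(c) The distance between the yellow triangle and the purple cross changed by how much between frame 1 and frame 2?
-3.1

Distance in frame 1: 4.9. Distance in frame 2: 1.8.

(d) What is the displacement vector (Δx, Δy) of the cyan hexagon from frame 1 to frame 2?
(2.9, -1.2)

The cyan hexagon was at (12.2, 14.9) in frame 1 and (15.1, 13.7) in frame 2.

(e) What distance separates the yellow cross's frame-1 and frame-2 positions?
0.8

The yellow cross moved from (2.5, 15.3) to (2.9, 14.6), a distance of √(0.4² + 0.7²) ≈ 0.8.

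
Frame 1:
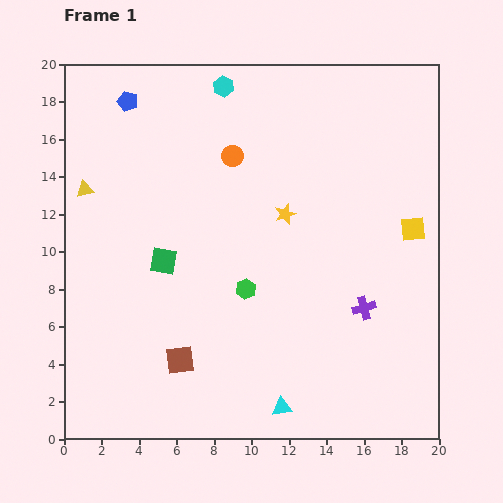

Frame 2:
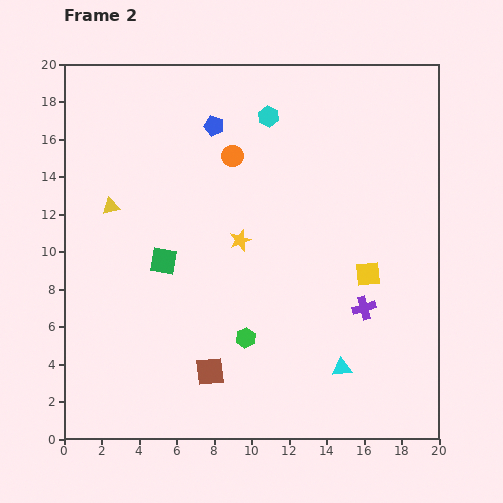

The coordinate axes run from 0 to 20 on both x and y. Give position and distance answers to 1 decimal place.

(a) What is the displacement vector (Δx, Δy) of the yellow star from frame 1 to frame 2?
(-2.4, -1.4)

The yellow star was at (11.8, 12.0) in frame 1 and (9.4, 10.6) in frame 2.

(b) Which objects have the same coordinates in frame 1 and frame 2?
the orange circle, the green square, the purple cross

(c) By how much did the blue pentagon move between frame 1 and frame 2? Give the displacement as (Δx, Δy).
(4.6, -1.3)

The blue pentagon was at (3.4, 18.0) in frame 1 and (8.0, 16.7) in frame 2.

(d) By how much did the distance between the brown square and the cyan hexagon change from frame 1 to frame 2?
-0.9

Distance in frame 1: 14.8. Distance in frame 2: 13.9.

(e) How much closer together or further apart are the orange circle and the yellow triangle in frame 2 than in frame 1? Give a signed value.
-1.1

Distance in frame 1: 8.1. Distance in frame 2: 7.0.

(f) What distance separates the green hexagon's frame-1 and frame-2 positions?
2.6

The green hexagon moved from (9.7, 8.0) to (9.7, 5.4), a distance of √(0.0² + 2.6²) ≈ 2.6.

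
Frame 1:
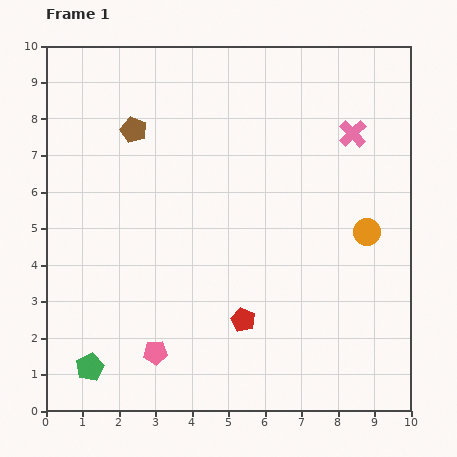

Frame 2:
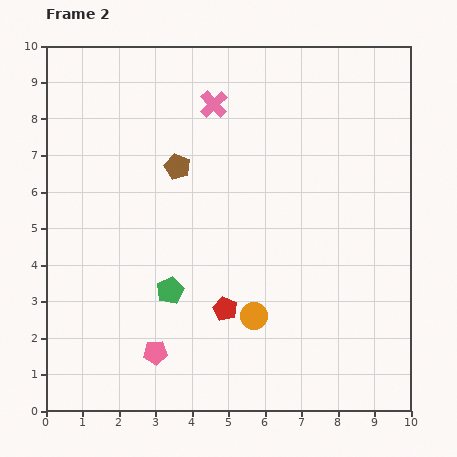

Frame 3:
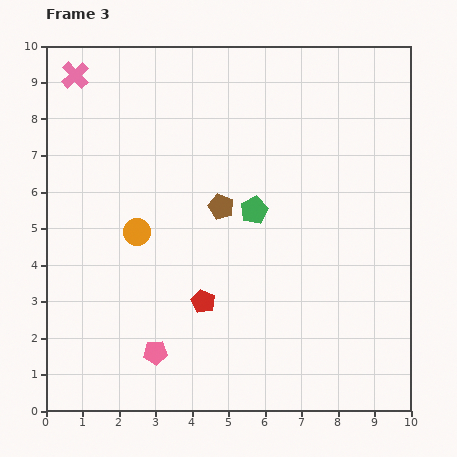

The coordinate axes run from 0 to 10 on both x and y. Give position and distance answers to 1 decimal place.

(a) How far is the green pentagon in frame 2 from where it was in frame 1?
3.0

The green pentagon moved from (1.2, 1.2) to (3.4, 3.3), a distance of √(2.2² + 2.1²) ≈ 3.0.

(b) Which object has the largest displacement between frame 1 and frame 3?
the pink cross

(moved 7.8; next 6.3)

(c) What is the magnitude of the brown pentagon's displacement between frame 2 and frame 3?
1.6

The brown pentagon moved from (3.6, 6.7) to (4.8, 5.6), a distance of √(1.2² + 1.1²) ≈ 1.6.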